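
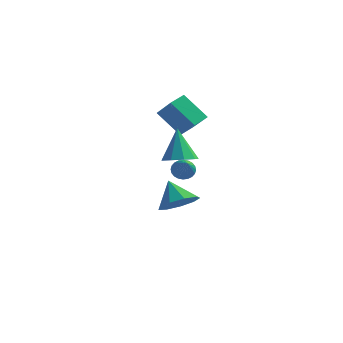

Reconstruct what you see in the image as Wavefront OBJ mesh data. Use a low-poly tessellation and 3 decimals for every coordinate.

v 1.181 -1.602 1.147
v 1.821 -1.231 1.173
v 0.819 -1.078 2.593
v 1.458 -0.937 0.976
v 0.966 -0.955 0.859
v 0.574 -1.275 0.877
v 0.466 -1.748 1.021
v 0.693 -2.152 1.224
v 1.147 -2.299 1.391
v 1.618 -2.12 1.444
v 1.884 -1.698 1.357
v -2.49 3.746 1.176
v -1.583 3.241 2.1
v -2.268 4.547 1.395
v -1.361 4.043 2.319
v -1.379 3.737 0.081
v -0.472 3.233 1.005
v -1.157 4.539 0.3
v -0.25 4.034 1.224
v -0.651 2.109 -3.174
v 0.124 2.162 -2.645
v -1.369 2.571 -2.166
v 0.036 2.715 -2.962
v -0.374 2.984 -3.377
v -0.914 2.844 -3.698
v -1.331 2.36 -3.773
v -1.429 1.759 -3.568
v -1.164 1.322 -3.178
v -0.659 1.253 -2.787
v -0.15 1.585 -2.576
v -0.108 1.403 -0.816
v 0.347 1.652 -0.85
v 0.808 -0.123 0.296
v 0.271 1.731 -0.679
v 0.138 1.76 -0.529
v -0.033 1.735 -0.423
v -0.216 1.659 -0.377
v -0.382 1.545 -0.397
v -0.506 1.409 -0.482
v -0.57 1.272 -0.617
v -0.564 1.155 -0.783
v -0.488 1.076 -0.953
v -0.354 1.046 -1.103
v -0.184 1.072 -1.21
v -0.001 1.147 -1.256
v 0.165 1.262 -1.236
v 0.29 1.398 -1.151
v 0.353 1.535 -1.016
f 2 1 4
f 2 4 3
f 4 1 5
f 4 5 3
f 5 1 6
f 5 6 3
f 6 1 7
f 6 7 3
f 7 1 8
f 7 8 3
f 8 1 9
f 8 9 3
f 9 1 10
f 9 10 3
f 10 1 11
f 10 11 3
f 11 1 2
f 11 2 3
f 13 15 12
f 16 13 12
f 12 15 14
f 14 16 12
f 13 19 15
f 17 13 16
f 17 19 13
f 15 19 14
f 18 16 14
f 14 19 18
f 18 17 16
f 19 17 18
f 21 20 23
f 21 23 22
f 23 20 24
f 23 24 22
f 24 20 25
f 24 25 22
f 25 20 26
f 25 26 22
f 26 20 27
f 26 27 22
f 27 20 28
f 27 28 22
f 28 20 29
f 28 29 22
f 29 20 30
f 29 30 22
f 30 20 21
f 30 21 22
f 32 31 34
f 32 34 33
f 34 31 35
f 34 35 33
f 35 31 36
f 35 36 33
f 36 31 37
f 36 37 33
f 37 31 38
f 37 38 33
f 38 31 39
f 38 39 33
f 39 31 40
f 39 40 33
f 40 31 41
f 40 41 33
f 41 31 42
f 41 42 33
f 42 31 43
f 42 43 33
f 43 31 44
f 43 44 33
f 44 31 45
f 44 45 33
f 45 31 46
f 45 46 33
f 46 31 47
f 46 47 33
f 47 31 48
f 47 48 33
f 48 31 32
f 48 32 33



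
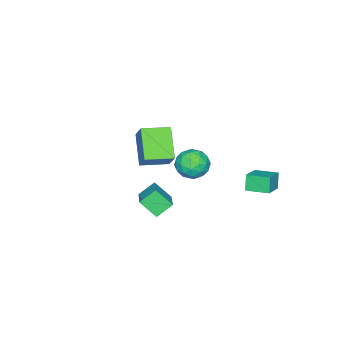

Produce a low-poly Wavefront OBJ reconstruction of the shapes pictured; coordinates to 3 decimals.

v -2.835 2.864 -3.75
v -3.176 2.679 -2.85
v -3.116 4.084 -3.607
v -3.458 3.899 -2.707
v -1.642 3.081 -3.253
v -1.984 2.896 -2.353
v -1.924 4.301 -3.11
v -2.265 4.116 -2.21
v -1.085 -2.982 -3.583
v -2.235 -4.005 -2.29
v -2.205 -1.89 -3.714
v -3.355 -2.913 -2.421
v -0.465 -2.207 -2.419
v -1.615 -3.23 -1.126
v -1.585 -1.115 -2.55
v -2.735 -2.138 -1.257
v 0.465 2.364 -0.139
v 1.304 2.228 0.252
v 0.516 0.972 -0.732
v 1.355 0.836 -0.341
v 0.591 0.893 0.197
v 0.56 1.754 0.564
v 1.26 1.446 -1.044
v 1.229 2.307 -0.677
v 1.795 1.661 -0.306
v 1.382 1.319 0.46
v 0.438 1.881 -0.94
v 0.025 1.539 -0.174
v 0.88 2.418 0.109
v 0.94 0.782 -0.589
v 0.491 0.815 -0.273
v 0.984 0.735 -0.042
v 0.443 2.14 0.291
v 0.936 2.059 0.522
v 0.517 1.275 0.489
v 0.884 1.141 -1.002
v 1.377 1.06 -0.771
v 0.836 2.465 -0.438
v 1.329 2.385 -0.207
v 1.303 1.925 -0.969
v 1.662 2.005 0.01
v 1.692 1.186 -0.338
v 1.636 1.545 -0.751
v 1.618 2.051 -0.536
v 1.419 1.804 0.461
v 1.449 0.986 0.112
v 1 1.019 0.428
v 0.981 1.525 0.644
v 1.708 1.47 0.133
v 0.371 2.214 -0.592
v 0.401 1.396 -0.941
v 0.839 1.675 -1.124
v 0.82 2.181 -0.908
v 0.128 2.014 -0.142
v 0.158 1.195 -0.49
v 0.202 1.149 0.056
v 0.184 1.655 0.271
v 0.112 1.73 -0.613
v 1.67 0.882 -2.545
v 1.868 0.022 -1.702
v 2.919 1.812 -1.89
v 3.118 0.953 -1.048
v 2.362 0.407 -3.192
v 2.561 -0.452 -2.35
v 3.612 1.338 -2.538
v 3.81 0.478 -1.695
f 2 4 1
f 5 2 1
f 1 4 3
f 3 5 1
f 2 8 4
f 6 2 5
f 6 8 2
f 4 8 3
f 7 5 3
f 3 8 7
f 7 6 5
f 8 6 7
f 10 12 9
f 13 10 9
f 9 12 11
f 11 13 9
f 10 16 12
f 14 10 13
f 14 16 10
f 12 16 11
f 15 13 11
f 11 16 15
f 15 14 13
f 16 14 15
f 17 54 33
f 54 28 57
f 33 57 22
f 54 57 33
f 17 33 29
f 33 22 34
f 29 34 18
f 33 34 29
f 17 29 38
f 29 18 39
f 38 39 24
f 29 39 38
f 17 38 50
f 38 24 53
f 50 53 27
f 38 53 50
f 17 50 54
f 50 27 58
f 54 58 28
f 50 58 54
f 18 34 45
f 34 22 48
f 45 48 26
f 34 48 45
f 22 57 35
f 57 28 56
f 35 56 21
f 57 56 35
f 28 58 55
f 58 27 51
f 55 51 19
f 58 51 55
f 27 53 52
f 53 24 40
f 52 40 23
f 53 40 52
f 24 39 44
f 39 18 41
f 44 41 25
f 39 41 44
f 20 46 32
f 46 26 47
f 32 47 21
f 46 47 32
f 20 32 30
f 32 21 31
f 30 31 19
f 32 31 30
f 20 30 37
f 30 19 36
f 37 36 23
f 30 36 37
f 20 37 42
f 37 23 43
f 42 43 25
f 37 43 42
f 20 42 46
f 42 25 49
f 46 49 26
f 42 49 46
f 21 47 35
f 47 26 48
f 35 48 22
f 47 48 35
f 19 31 55
f 31 21 56
f 55 56 28
f 31 56 55
f 23 36 52
f 36 19 51
f 52 51 27
f 36 51 52
f 25 43 44
f 43 23 40
f 44 40 24
f 43 40 44
f 26 49 45
f 49 25 41
f 45 41 18
f 49 41 45
f 60 62 59
f 63 60 59
f 59 62 61
f 61 63 59
f 60 66 62
f 64 60 63
f 64 66 60
f 62 66 61
f 65 63 61
f 61 66 65
f 65 64 63
f 66 64 65



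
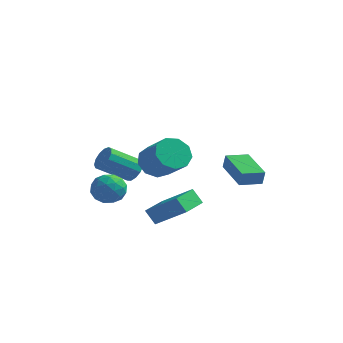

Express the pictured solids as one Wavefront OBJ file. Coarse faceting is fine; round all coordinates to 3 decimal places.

v 0.974 -2.003 1.293
v 1.63 -1.929 0.555
v 2.943 -2.662 1.65
v 2.286 -2.737 2.387
v 1.635 -1.363 0.928
v 2.948 -2.097 2.023
v 1.331 -1.097 1.471
v 2.643 -1.831 2.566
v 0.859 -1.255 1.931
v 2.172 -1.989 3.026
v 0.441 -1.763 2.092
v 1.754 -2.497 3.187
v 0.272 -2.383 1.879
v 1.585 -3.117 2.974
v 0.432 -2.826 1.391
v 1.744 -3.559 2.486
v 0.845 -2.883 0.858
v 2.157 -3.617 1.953
v 1.318 -2.529 0.528
v 2.63 -3.263 1.622
v -1.065 -0.277 -0.343
v -0.511 -0.443 0.118
v -1.701 -1.509 1.165
v -2.255 -1.343 0.703
v -0.688 -0.097 0.268
v -1.879 -1.163 1.315
v -0.986 0.192 0.224
v -2.176 -0.874 1.27
v -1.308 0.332 -0.001
v -2.499 -0.734 1.046
v -1.554 0.278 -0.334
v -2.744 -0.787 0.713
v -1.644 0.049 -0.67
v -2.834 -1.017 0.377
v -1.55 -0.285 -0.902
v -2.74 -1.35 0.145
v -1.302 -0.615 -0.957
v -2.492 -1.681 0.09
v -0.979 -0.839 -0.818
v -2.169 -1.904 0.229
v -0.683 -0.884 -0.527
v -1.874 -1.95 0.52
v -0.509 -0.737 -0.179
v -1.699 -1.802 0.868
v 1.898 3.696 -1.078
v 2.064 3.646 -0.246
v 2.75 4.631 -1.191
v 2.916 4.58 -0.359
v 3.464 2.22 -1.481
v 3.63 2.169 -0.649
v 4.316 3.154 -1.594
v 4.482 3.104 -0.762
v -1.047 -1.814 -1.114
v -0.393 -2.47 -0.875
v -2.167 -2.73 -0.565
v -1.513 -3.386 -0.326
v -1.553 -2.555 0.147
v -0.86 -1.989 -0.192
v -1.7 -3.211 -1.248
v -1.007 -2.645 -1.587
v -0.796 -3.333 -0.957
v -0.705 -2.928 -0.095
v -1.855 -2.272 -1.345
v -1.764 -1.867 -0.483
v -0.621 -2.061 -1.043
v -1.939 -3.139 -0.397
v -1.962 -2.65 -0.119
v -1.577 -3.036 0.021
v -0.896 -1.779 -0.642
v -0.512 -2.164 -0.501
v -1.194 -2.215 0.1
v -2.048 -3.036 -0.939
v -1.664 -3.421 -0.798
v -0.983 -2.164 -1.461
v -0.598 -2.55 -1.321
v -1.366 -2.985 -1.54
v -0.474 -2.955 -0.95
v -1.133 -3.493 -0.628
v -1.242 -3.39 -1.17
v -0.835 -3.057 -1.369
v -0.421 -2.716 -0.444
v -1.079 -3.255 -0.121
v -1.103 -2.767 0.157
v -0.696 -2.434 -0.043
v -0.658 -3.224 -0.492
v -1.481 -1.945 -1.319
v -2.139 -2.484 -0.996
v -1.864 -2.766 -1.397
v -1.457 -2.433 -1.597
v -1.427 -1.707 -0.812
v -2.086 -2.245 -0.49
v -1.725 -2.143 -0.071
v -1.318 -1.81 -0.27
v -1.902 -1.976 -0.948
v 0.595 -1.346 -3.29
v 0.027 -1.303 -2.493
v 0.707 0.26 -3.297
v 0.139 0.303 -2.499
v 2.341 -1.463 -2.041
v 1.773 -1.42 -1.243
v 2.453 0.143 -2.047
v 1.885 0.186 -1.25
f 2 1 5
f 2 5 3
f 3 5 6
f 3 6 4
f 5 1 7
f 5 7 6
f 6 7 8
f 6 8 4
f 7 1 9
f 7 9 8
f 8 9 10
f 8 10 4
f 9 1 11
f 9 11 10
f 10 11 12
f 10 12 4
f 11 1 13
f 11 13 12
f 12 13 14
f 12 14 4
f 13 1 15
f 13 15 14
f 14 15 16
f 14 16 4
f 15 1 17
f 15 17 16
f 16 17 18
f 16 18 4
f 17 1 19
f 17 19 18
f 18 19 20
f 18 20 4
f 19 1 2
f 19 2 20
f 20 2 3
f 20 3 4
f 22 21 25
f 22 25 23
f 23 25 26
f 23 26 24
f 25 21 27
f 25 27 26
f 26 27 28
f 26 28 24
f 27 21 29
f 27 29 28
f 28 29 30
f 28 30 24
f 29 21 31
f 29 31 30
f 30 31 32
f 30 32 24
f 31 21 33
f 31 33 32
f 32 33 34
f 32 34 24
f 33 21 35
f 33 35 34
f 34 35 36
f 34 36 24
f 35 21 37
f 35 37 36
f 36 37 38
f 36 38 24
f 37 21 39
f 37 39 38
f 38 39 40
f 38 40 24
f 39 21 41
f 39 41 40
f 40 41 42
f 40 42 24
f 41 21 43
f 41 43 42
f 42 43 44
f 42 44 24
f 43 21 22
f 43 22 44
f 44 22 23
f 44 23 24
f 46 48 45
f 49 46 45
f 45 48 47
f 47 49 45
f 46 52 48
f 50 46 49
f 50 52 46
f 48 52 47
f 51 49 47
f 47 52 51
f 51 50 49
f 52 50 51
f 53 90 69
f 90 64 93
f 69 93 58
f 90 93 69
f 53 69 65
f 69 58 70
f 65 70 54
f 69 70 65
f 53 65 74
f 65 54 75
f 74 75 60
f 65 75 74
f 53 74 86
f 74 60 89
f 86 89 63
f 74 89 86
f 53 86 90
f 86 63 94
f 90 94 64
f 86 94 90
f 54 70 81
f 70 58 84
f 81 84 62
f 70 84 81
f 58 93 71
f 93 64 92
f 71 92 57
f 93 92 71
f 64 94 91
f 94 63 87
f 91 87 55
f 94 87 91
f 63 89 88
f 89 60 76
f 88 76 59
f 89 76 88
f 60 75 80
f 75 54 77
f 80 77 61
f 75 77 80
f 56 82 68
f 82 62 83
f 68 83 57
f 82 83 68
f 56 68 66
f 68 57 67
f 66 67 55
f 68 67 66
f 56 66 73
f 66 55 72
f 73 72 59
f 66 72 73
f 56 73 78
f 73 59 79
f 78 79 61
f 73 79 78
f 56 78 82
f 78 61 85
f 82 85 62
f 78 85 82
f 57 83 71
f 83 62 84
f 71 84 58
f 83 84 71
f 55 67 91
f 67 57 92
f 91 92 64
f 67 92 91
f 59 72 88
f 72 55 87
f 88 87 63
f 72 87 88
f 61 79 80
f 79 59 76
f 80 76 60
f 79 76 80
f 62 85 81
f 85 61 77
f 81 77 54
f 85 77 81
f 96 98 95
f 99 96 95
f 95 98 97
f 97 99 95
f 96 102 98
f 100 96 99
f 100 102 96
f 98 102 97
f 101 99 97
f 97 102 101
f 101 100 99
f 102 100 101



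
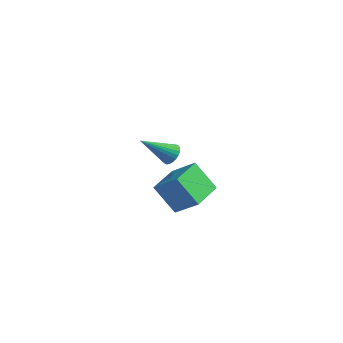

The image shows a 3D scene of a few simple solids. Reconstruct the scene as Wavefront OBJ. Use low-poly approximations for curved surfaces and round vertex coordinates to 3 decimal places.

v 2.603 -4.777 3.021
v 3.768 -4.771 4.029
v 2.613 -3.107 3.001
v 3.777 -3.101 4.009
v 3.703 -4.799 1.751
v 4.867 -4.793 2.759
v 3.712 -3.129 1.731
v 4.877 -3.123 2.739
v -0.502 2.427 -0.661
v -0.284 2.78 -0.174
v -1.678 1.413 0.601
v -0.481 2.916 -0.248
v -0.681 2.976 -0.385
v -0.853 2.954 -0.564
v -0.972 2.851 -0.758
v -1.02 2.683 -0.937
v -0.989 2.477 -1.074
v -0.884 2.263 -1.148
v -0.72 2.074 -1.148
v -0.524 1.938 -1.074
v -0.324 1.878 -0.936
v -0.152 1.9 -0.757
v -0.033 2.003 -0.564
v 0.015 2.171 -0.385
v -0.016 2.377 -0.248
v -0.121 2.591 -0.173
f 2 4 1
f 5 2 1
f 1 4 3
f 3 5 1
f 2 8 4
f 6 2 5
f 6 8 2
f 4 8 3
f 7 5 3
f 3 8 7
f 7 6 5
f 8 6 7
f 10 9 12
f 10 12 11
f 12 9 13
f 12 13 11
f 13 9 14
f 13 14 11
f 14 9 15
f 14 15 11
f 15 9 16
f 15 16 11
f 16 9 17
f 16 17 11
f 17 9 18
f 17 18 11
f 18 9 19
f 18 19 11
f 19 9 20
f 19 20 11
f 20 9 21
f 20 21 11
f 21 9 22
f 21 22 11
f 22 9 23
f 22 23 11
f 23 9 24
f 23 24 11
f 24 9 25
f 24 25 11
f 25 9 26
f 25 26 11
f 26 9 10
f 26 10 11



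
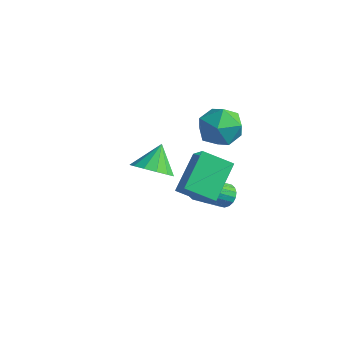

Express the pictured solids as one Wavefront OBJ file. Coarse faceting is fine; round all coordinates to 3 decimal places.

v 2.235 -1.848 -1.343
v 2.686 -1.709 -0.941
v 2.117 -2.933 0.124
v 1.665 -3.072 -0.277
v 2.48 -1.543 -0.862
v 1.911 -2.768 0.204
v 2.226 -1.438 -0.877
v 1.656 -2.663 0.188
v 1.973 -1.415 -0.985
v 1.403 -2.639 0.081
v 1.772 -1.477 -1.164
v 1.202 -2.701 -0.098
v 1.662 -1.612 -1.378
v 1.093 -2.836 -0.312
v 1.666 -1.794 -1.585
v 1.097 -3.019 -0.519
v 1.783 -1.987 -1.744
v 1.214 -3.211 -0.679
v 1.989 -2.152 -1.824
v 1.42 -3.377 -0.758
v 2.244 -2.257 -1.808
v 1.674 -3.482 -0.743
v 2.497 -2.281 -1.701
v 1.927 -3.505 -0.635
v 2.698 -2.219 -1.522
v 2.128 -3.443 -0.456
v 2.807 -2.084 -1.308
v 2.238 -3.308 -0.242
v 2.803 -1.901 -1.101
v 2.234 -3.126 -0.035
v 1.816 -4.826 0.908
v 2.63 -5.238 1.835
v 1.435 -3.141 1.993
v 2.249 -3.553 2.919
v 2.951 -4.127 0.221
v 3.765 -4.539 1.147
v 2.57 -2.442 1.305
v 3.384 -2.854 2.232
v 0.488 -0.648 2.866
v 1.513 -0.142 2.774
v 1.187 -2.198 2.126
v 2.212 -1.692 2.034
v 1.792 -1.951 3.068
v 1.36 -0.993 3.526
v 1.34 -1.347 1.374
v 0.908 -0.389 1.832
v 2.039 -0.574 1.852
v 2.318 -0.947 2.898
v 0.382 -1.393 2.002
v 0.661 -1.766 3.048
v -2.449 -1.234 -2.687
v -1.448 -0.894 -2.769
v -2.711 -0.206 -1.613
v -1.768 -0.57 -3.156
v -2.304 -0.458 -3.394
v -2.886 -0.592 -3.408
v -3.329 -0.93 -3.193
v -3.493 -1.364 -2.818
v -3.325 -1.757 -2.4
v -2.879 -1.984 -2.074
v -2.297 -1.973 -1.943
v -1.762 -1.727 -2.048
v -1.446 -1.325 -2.356
f 2 1 5
f 2 5 3
f 3 5 6
f 3 6 4
f 5 1 7
f 5 7 6
f 6 7 8
f 6 8 4
f 7 1 9
f 7 9 8
f 8 9 10
f 8 10 4
f 9 1 11
f 9 11 10
f 10 11 12
f 10 12 4
f 11 1 13
f 11 13 12
f 12 13 14
f 12 14 4
f 13 1 15
f 13 15 14
f 14 15 16
f 14 16 4
f 15 1 17
f 15 17 16
f 16 17 18
f 16 18 4
f 17 1 19
f 17 19 18
f 18 19 20
f 18 20 4
f 19 1 21
f 19 21 20
f 20 21 22
f 20 22 4
f 21 1 23
f 21 23 22
f 22 23 24
f 22 24 4
f 23 1 25
f 23 25 24
f 24 25 26
f 24 26 4
f 25 1 27
f 25 27 26
f 26 27 28
f 26 28 4
f 27 1 29
f 27 29 28
f 28 29 30
f 28 30 4
f 29 1 2
f 29 2 30
f 30 2 3
f 30 3 4
f 32 34 31
f 35 32 31
f 31 34 33
f 33 35 31
f 32 38 34
f 36 32 35
f 36 38 32
f 34 38 33
f 37 35 33
f 33 38 37
f 37 36 35
f 38 36 37
f 39 50 44
f 39 44 40
f 39 40 46
f 39 46 49
f 39 49 50
f 40 44 48
f 44 50 43
f 50 49 41
f 49 46 45
f 46 40 47
f 42 48 43
f 42 43 41
f 42 41 45
f 42 45 47
f 42 47 48
f 43 48 44
f 41 43 50
f 45 41 49
f 47 45 46
f 48 47 40
f 52 51 54
f 52 54 53
f 54 51 55
f 54 55 53
f 55 51 56
f 55 56 53
f 56 51 57
f 56 57 53
f 57 51 58
f 57 58 53
f 58 51 59
f 58 59 53
f 59 51 60
f 59 60 53
f 60 51 61
f 60 61 53
f 61 51 62
f 61 62 53
f 62 51 63
f 62 63 53
f 63 51 52
f 63 52 53



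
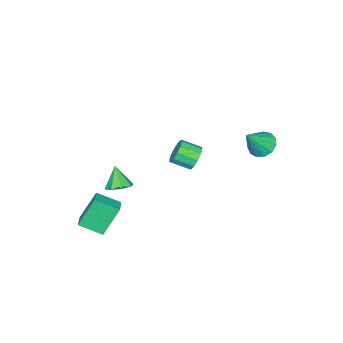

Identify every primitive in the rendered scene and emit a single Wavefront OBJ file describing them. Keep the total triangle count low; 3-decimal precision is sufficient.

v 3.983 -4.361 -3.372
v 3.123 -3.873 -1.657
v 3.408 -3.175 -3.999
v 2.547 -2.687 -2.284
v 4.793 -3.833 -3.116
v 3.932 -3.345 -1.401
v 4.217 -2.647 -3.743
v 3.357 -2.159 -2.028
v 2.89 -2.547 -0.66
v 3.5 -3.017 -0.674
v 2.51 -3.073 0.5
v 3.615 -2.506 -0.404
v 3.306 -2.019 -0.284
v 2.753 -1.841 -0.385
v 2.28 -2.076 -0.646
v 2.165 -2.587 -0.916
v 2.474 -3.075 -1.036
v 3.027 -3.252 -0.936
v 2.576 2.054 3.6
v 2.98 1.951 2.988
v 3.447 1.044 3.449
v 3.044 1.146 4.06
v 3.207 2.195 3.239
v 3.674 1.288 3.699
v 3.233 2.394 3.604
v 3.701 1.487 4.065
v 3.051 2.485 3.968
v 3.519 1.578 4.429
v 2.718 2.439 4.215
v 3.186 1.532 4.676
v 2.34 2.271 4.267
v 2.808 1.363 4.727
v 2.037 2.033 4.106
v 2.505 1.126 4.567
v 1.905 1.802 3.785
v 2.373 0.895 4.246
v 1.986 1.651 3.405
v 2.454 0.744 3.866
v 2.255 1.628 3.087
v 2.722 0.72 3.548
v 2.625 1.74 2.931
v 3.093 0.832 3.392
v -2.914 2.498 1.251
v -2.354 3.054 0.908
v -1.786 2.202 2.609
v -2.64 3.312 1.202
v -3.013 3.312 1.511
v -3.354 3.053 1.738
v -3.556 2.619 1.81
v -3.553 2.146 1.704
v -3.348 1.785 1.455
v -3.004 1.65 1.141
v -2.632 1.785 0.861
v -2.349 2.147 0.706
v -2.245 2.62 0.723
f 2 4 1
f 5 2 1
f 1 4 3
f 3 5 1
f 2 8 4
f 6 2 5
f 6 8 2
f 4 8 3
f 7 5 3
f 3 8 7
f 7 6 5
f 8 6 7
f 10 9 12
f 10 12 11
f 12 9 13
f 12 13 11
f 13 9 14
f 13 14 11
f 14 9 15
f 14 15 11
f 15 9 16
f 15 16 11
f 16 9 17
f 16 17 11
f 17 9 18
f 17 18 11
f 18 9 10
f 18 10 11
f 20 19 23
f 20 23 21
f 21 23 24
f 21 24 22
f 23 19 25
f 23 25 24
f 24 25 26
f 24 26 22
f 25 19 27
f 25 27 26
f 26 27 28
f 26 28 22
f 27 19 29
f 27 29 28
f 28 29 30
f 28 30 22
f 29 19 31
f 29 31 30
f 30 31 32
f 30 32 22
f 31 19 33
f 31 33 32
f 32 33 34
f 32 34 22
f 33 19 35
f 33 35 34
f 34 35 36
f 34 36 22
f 35 19 37
f 35 37 36
f 36 37 38
f 36 38 22
f 37 19 39
f 37 39 38
f 38 39 40
f 38 40 22
f 39 19 41
f 39 41 40
f 40 41 42
f 40 42 22
f 41 19 20
f 41 20 42
f 42 20 21
f 42 21 22
f 44 43 46
f 44 46 45
f 46 43 47
f 46 47 45
f 47 43 48
f 47 48 45
f 48 43 49
f 48 49 45
f 49 43 50
f 49 50 45
f 50 43 51
f 50 51 45
f 51 43 52
f 51 52 45
f 52 43 53
f 52 53 45
f 53 43 54
f 53 54 45
f 54 43 55
f 54 55 45
f 55 43 44
f 55 44 45



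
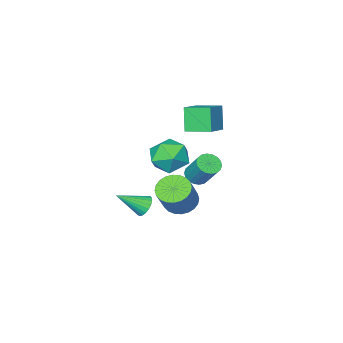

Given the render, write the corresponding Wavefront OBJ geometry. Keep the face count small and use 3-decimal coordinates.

v -0.842 -0.973 -2.801
v -0.084 -0.579 -3.376
v 0.879 -0.033 -1.735
v 0.122 -0.427 -1.159
v -0.327 -0.261 -3.339
v 0.636 0.285 -1.698
v -0.649 -0.052 -3.22
v 0.314 0.494 -1.578
v -1 0.017 -3.037
v -0.037 0.563 -1.395
v -1.327 -0.065 -2.818
v -0.364 0.481 -1.176
v -1.58 -0.285 -2.596
v -0.617 0.261 -0.955
v -1.721 -0.61 -2.406
v -0.758 -0.064 -0.764
v -1.727 -0.99 -2.276
v -0.764 -0.444 -0.634
v -1.599 -1.367 -2.225
v -0.636 -0.821 -0.584
v -1.356 -1.685 -2.262
v -0.393 -1.139 -0.621
v -1.034 -1.894 -2.382
v -0.071 -1.348 -0.74
v -0.683 -1.963 -2.565
v 0.28 -1.417 -0.923
v -0.356 -1.881 -2.784
v 0.607 -1.335 -1.142
v -0.103 -1.661 -3.005
v 0.86 -1.115 -1.364
v 0.038 -1.336 -3.196
v 1.001 -0.79 -1.554
v 0.044 -0.956 -3.326
v 1.007 -0.41 -1.684
v 0.574 1.544 2.076
v 1.653 1.203 1.542
v 0.527 -0.203 3.098
v 1.606 -0.544 2.564
v 1.588 0.391 3.395
v 1.616 1.471 2.764
v 0.564 -0.471 1.876
v 0.592 0.609 1.245
v 1.646 -0.042 1.418
v 2.279 0.49 2.357
v -0.099 0.51 2.283
v 0.534 1.042 3.222
v 0.025 -3.159 -4.088
v 0.412 -2.518 -4.142
v 1.435 -3.921 -3.032
v 0.244 -2.471 -3.884
v 0.038 -2.542 -3.661
v -0.17 -2.72 -3.511
v -0.344 -2.974 -3.461
v -0.455 -3.26 -3.52
v -0.483 -3.528 -3.677
v -0.423 -3.732 -3.904
v -0.285 -3.837 -4.164
v -0.094 -3.825 -4.41
v 0.117 -3.698 -4.601
v 0.312 -3.477 -4.703
v 0.458 -3.201 -4.698
v 0.529 -2.918 -4.588
v 0.512 -2.677 -4.392
v -2.443 -1.599 2.048
v -2.851 -2.198 3.508
v -3.218 -0.273 2.376
v -3.626 -0.873 3.835
v -1.094 -0.967 2.685
v -1.502 -1.567 4.144
v -1.869 0.358 3.012
v -2.277 -0.241 4.472
v -1.76 -0.725 -0.94
v -1.143 -1.063 -0.713
v -1.063 0.106 0.808
v -1.68 0.445 0.58
v -1.027 -0.822 -0.904
v -0.947 0.347 0.617
v -1.057 -0.561 -1.103
v -0.977 0.608 0.418
v -1.226 -0.333 -1.27
v -1.146 0.837 0.251
v -1.501 -0.182 -1.371
v -1.42 0.987 0.15
v -1.827 -0.139 -1.387
v -1.746 1.031 0.134
v -2.14 -0.211 -1.315
v -2.059 0.958 0.206
v -2.377 -0.386 -1.168
v -2.297 0.783 0.353
v -2.493 -0.627 -0.977
v -2.413 0.542 0.544
v -2.463 -0.888 -0.778
v -2.383 0.281 0.743
v -2.294 -1.117 -0.611
v -2.214 0.053 0.91
v -2.02 -1.267 -0.51
v -1.939 -0.098 1.011
v -1.694 -1.311 -0.494
v -1.613 -0.141 1.027
v -1.381 -1.238 -0.566
v -1.3 -0.069 0.955
f 2 1 5
f 2 5 3
f 3 5 6
f 3 6 4
f 5 1 7
f 5 7 6
f 6 7 8
f 6 8 4
f 7 1 9
f 7 9 8
f 8 9 10
f 8 10 4
f 9 1 11
f 9 11 10
f 10 11 12
f 10 12 4
f 11 1 13
f 11 13 12
f 12 13 14
f 12 14 4
f 13 1 15
f 13 15 14
f 14 15 16
f 14 16 4
f 15 1 17
f 15 17 16
f 16 17 18
f 16 18 4
f 17 1 19
f 17 19 18
f 18 19 20
f 18 20 4
f 19 1 21
f 19 21 20
f 20 21 22
f 20 22 4
f 21 1 23
f 21 23 22
f 22 23 24
f 22 24 4
f 23 1 25
f 23 25 24
f 24 25 26
f 24 26 4
f 25 1 27
f 25 27 26
f 26 27 28
f 26 28 4
f 27 1 29
f 27 29 28
f 28 29 30
f 28 30 4
f 29 1 31
f 29 31 30
f 30 31 32
f 30 32 4
f 31 1 33
f 31 33 32
f 32 33 34
f 32 34 4
f 33 1 2
f 33 2 34
f 34 2 3
f 34 3 4
f 35 46 40
f 35 40 36
f 35 36 42
f 35 42 45
f 35 45 46
f 36 40 44
f 40 46 39
f 46 45 37
f 45 42 41
f 42 36 43
f 38 44 39
f 38 39 37
f 38 37 41
f 38 41 43
f 38 43 44
f 39 44 40
f 37 39 46
f 41 37 45
f 43 41 42
f 44 43 36
f 48 47 50
f 48 50 49
f 50 47 51
f 50 51 49
f 51 47 52
f 51 52 49
f 52 47 53
f 52 53 49
f 53 47 54
f 53 54 49
f 54 47 55
f 54 55 49
f 55 47 56
f 55 56 49
f 56 47 57
f 56 57 49
f 57 47 58
f 57 58 49
f 58 47 59
f 58 59 49
f 59 47 60
f 59 60 49
f 60 47 61
f 60 61 49
f 61 47 62
f 61 62 49
f 62 47 63
f 62 63 49
f 63 47 48
f 63 48 49
f 65 67 64
f 68 65 64
f 64 67 66
f 66 68 64
f 65 71 67
f 69 65 68
f 69 71 65
f 67 71 66
f 70 68 66
f 66 71 70
f 70 69 68
f 71 69 70
f 73 72 76
f 73 76 74
f 74 76 77
f 74 77 75
f 76 72 78
f 76 78 77
f 77 78 79
f 77 79 75
f 78 72 80
f 78 80 79
f 79 80 81
f 79 81 75
f 80 72 82
f 80 82 81
f 81 82 83
f 81 83 75
f 82 72 84
f 82 84 83
f 83 84 85
f 83 85 75
f 84 72 86
f 84 86 85
f 85 86 87
f 85 87 75
f 86 72 88
f 86 88 87
f 87 88 89
f 87 89 75
f 88 72 90
f 88 90 89
f 89 90 91
f 89 91 75
f 90 72 92
f 90 92 91
f 91 92 93
f 91 93 75
f 92 72 94
f 92 94 93
f 93 94 95
f 93 95 75
f 94 72 96
f 94 96 95
f 95 96 97
f 95 97 75
f 96 72 98
f 96 98 97
f 97 98 99
f 97 99 75
f 98 72 100
f 98 100 99
f 99 100 101
f 99 101 75
f 100 72 73
f 100 73 101
f 101 73 74
f 101 74 75



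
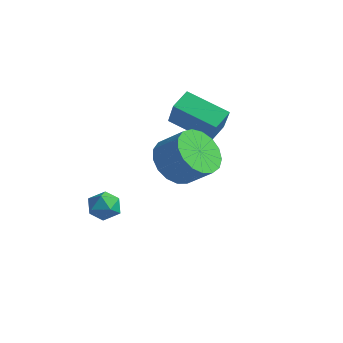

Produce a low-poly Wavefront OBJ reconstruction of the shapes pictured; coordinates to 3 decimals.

v -2.993 0.415 -1.517
v -2.39 0.791 -1.439
v -2.43 -0.551 -1.221
v -1.827 -0.175 -1.143
v -2.366 -0.084 -0.683
v -2.715 0.513 -0.866
v -2.105 -0.273 -1.794
v -2.454 0.324 -1.977
v -1.841 0.366 -1.61
v -2.003 0.482 -0.924
v -2.817 -0.242 -1.736
v -2.979 -0.126 -1.05
v 0.093 3.142 1.706
v -1.524 2.661 2.416
v 0.016 3.99 2.105
v -1.601 3.509 2.815
v 0.781 2.631 2.925
v -0.836 2.15 3.635
v 0.704 3.479 3.324
v -0.913 2.998 4.034
v 1.119 -0.009 2.43
v 1.7 0.352 1.66
v 2.662 0.551 2.48
v 2.081 0.189 3.25
v 1.47 0.753 1.833
v 2.432 0.952 2.653
v 1.16 0.979 2.142
v 2.122 1.178 2.962
v 0.84 0.978 2.518
v 1.803 1.177 3.338
v 0.584 0.752 2.873
v 1.547 0.95 3.693
v 0.451 0.35 3.127
v 1.414 0.549 3.947
v 0.471 -0.133 3.221
v 1.433 0.066 4.041
v 0.639 -0.588 3.134
v 1.601 -0.39 3.954
v 0.917 -0.911 2.886
v 1.879 -0.712 3.706
v 1.241 -1.027 2.533
v 2.204 -0.828 3.353
v 1.537 -0.91 2.157
v 2.5 -0.711 2.977
v 1.738 -0.586 1.843
v 2.7 -0.388 2.663
v 1.796 -0.131 1.664
v 2.759 0.068 2.484
f 1 12 6
f 1 6 2
f 1 2 8
f 1 8 11
f 1 11 12
f 2 6 10
f 6 12 5
f 12 11 3
f 11 8 7
f 8 2 9
f 4 10 5
f 4 5 3
f 4 3 7
f 4 7 9
f 4 9 10
f 5 10 6
f 3 5 12
f 7 3 11
f 9 7 8
f 10 9 2
f 14 16 13
f 17 14 13
f 13 16 15
f 15 17 13
f 14 20 16
f 18 14 17
f 18 20 14
f 16 20 15
f 19 17 15
f 15 20 19
f 19 18 17
f 20 18 19
f 22 21 25
f 22 25 23
f 23 25 26
f 23 26 24
f 25 21 27
f 25 27 26
f 26 27 28
f 26 28 24
f 27 21 29
f 27 29 28
f 28 29 30
f 28 30 24
f 29 21 31
f 29 31 30
f 30 31 32
f 30 32 24
f 31 21 33
f 31 33 32
f 32 33 34
f 32 34 24
f 33 21 35
f 33 35 34
f 34 35 36
f 34 36 24
f 35 21 37
f 35 37 36
f 36 37 38
f 36 38 24
f 37 21 39
f 37 39 38
f 38 39 40
f 38 40 24
f 39 21 41
f 39 41 40
f 40 41 42
f 40 42 24
f 41 21 43
f 41 43 42
f 42 43 44
f 42 44 24
f 43 21 45
f 43 45 44
f 44 45 46
f 44 46 24
f 45 21 47
f 45 47 46
f 46 47 48
f 46 48 24
f 47 21 22
f 47 22 48
f 48 22 23
f 48 23 24



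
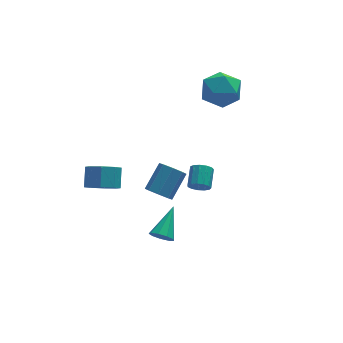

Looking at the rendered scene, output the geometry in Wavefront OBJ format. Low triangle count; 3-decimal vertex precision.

v 4.109 4.246 2.985
v 4.967 3.44 2.824
v 2.873 3.12 2.036
v 3.731 2.314 1.875
v 3.292 2.505 2.962
v 4.056 3.201 3.549
v 3.784 3.359 1.311
v 4.548 4.055 1.898
v 4.766 2.892 1.789
v 4.462 2.364 2.81
v 3.378 4.196 2.05
v 3.074 3.668 3.071
v -2.409 2.788 -3.749
v -1.637 3.011 -4.216
v -1.379 3.875 -3.379
v -2.151 3.652 -2.911
v -2.202 3.387 -4.43
v -1.944 4.25 -3.592
v -2.889 3.412 -4.244
v -2.631 4.275 -3.407
v -3.294 3.072 -3.768
v -3.037 3.935 -2.931
v -3.181 2.565 -3.281
v -2.923 3.429 -2.444
v -2.616 2.19 -3.068
v -2.358 3.053 -2.23
v -1.929 2.165 -3.253
v -1.671 3.028 -2.416
v -1.523 2.505 -3.729
v -1.266 3.368 -2.892
v -0.659 -2.217 0.143
v -0.079 -2.58 -0.08
v 0.839 -1.727 0.914
v 0.259 -1.363 1.137
v -0.173 -2.128 -0.381
v 0.745 -1.275 0.613
v -0.552 -1.728 -0.375
v 0.366 -0.875 0.62
v -0.993 -1.614 -0.066
v -0.076 -0.761 0.929
v -1.239 -1.853 0.366
v -0.321 -1 1.36
v -1.145 -2.305 0.667
v -0.227 -1.452 1.661
v -0.766 -2.705 0.66
v 0.152 -1.852 1.655
v -0.324 -2.819 0.351
v 0.593 -1.966 1.346
v -0.495 -2.099 -3.494
v -0.013 -2.532 -3.367
v 0.435 -0.781 -2.526
v 0.075 -2.311 -3.751
v -0.104 -1.991 -4.015
v -0.466 -1.722 -4.035
v -0.841 -1.628 -3.801
v -1.054 -1.755 -3.424
v -1.005 -2.043 -3.079
v -0.718 -2.356 -2.928
v -0.326 -2.549 -3.042
v 1.046 -3.35 1.39
v 1.342 -3.214 0.922
v 1.71 -2.294 1.422
v 1.414 -2.43 1.89
v 1.052 -3.08 0.888
v 1.42 -2.16 1.388
v 0.76 -3.031 1.014
v 1.128 -2.111 1.514
v 0.559 -3.084 1.259
v 0.927 -2.164 1.759
v 0.513 -3.221 1.545
v 0.881 -2.301 2.045
v 0.636 -3.399 1.783
v 1.004 -2.479 2.283
v 0.889 -3.562 1.895
v 1.257 -2.642 2.395
v 1.192 -3.657 1.848
v 1.56 -2.737 2.348
v 1.449 -3.655 1.655
v 1.816 -2.735 2.155
v 1.577 -3.556 1.378
v 1.945 -2.636 1.878
v 1.538 -3.392 1.105
v 1.906 -2.471 1.605
f 1 12 6
f 1 6 2
f 1 2 8
f 1 8 11
f 1 11 12
f 2 6 10
f 6 12 5
f 12 11 3
f 11 8 7
f 8 2 9
f 4 10 5
f 4 5 3
f 4 3 7
f 4 7 9
f 4 9 10
f 5 10 6
f 3 5 12
f 7 3 11
f 9 7 8
f 10 9 2
f 14 13 17
f 14 17 15
f 15 17 18
f 15 18 16
f 17 13 19
f 17 19 18
f 18 19 20
f 18 20 16
f 19 13 21
f 19 21 20
f 20 21 22
f 20 22 16
f 21 13 23
f 21 23 22
f 22 23 24
f 22 24 16
f 23 13 25
f 23 25 24
f 24 25 26
f 24 26 16
f 25 13 27
f 25 27 26
f 26 27 28
f 26 28 16
f 27 13 29
f 27 29 28
f 28 29 30
f 28 30 16
f 29 13 14
f 29 14 30
f 30 14 15
f 30 15 16
f 32 31 35
f 32 35 33
f 33 35 36
f 33 36 34
f 35 31 37
f 35 37 36
f 36 37 38
f 36 38 34
f 37 31 39
f 37 39 38
f 38 39 40
f 38 40 34
f 39 31 41
f 39 41 40
f 40 41 42
f 40 42 34
f 41 31 43
f 41 43 42
f 42 43 44
f 42 44 34
f 43 31 45
f 43 45 44
f 44 45 46
f 44 46 34
f 45 31 47
f 45 47 46
f 46 47 48
f 46 48 34
f 47 31 32
f 47 32 48
f 48 32 33
f 48 33 34
f 50 49 52
f 50 52 51
f 52 49 53
f 52 53 51
f 53 49 54
f 53 54 51
f 54 49 55
f 54 55 51
f 55 49 56
f 55 56 51
f 56 49 57
f 56 57 51
f 57 49 58
f 57 58 51
f 58 49 59
f 58 59 51
f 59 49 50
f 59 50 51
f 61 60 64
f 61 64 62
f 62 64 65
f 62 65 63
f 64 60 66
f 64 66 65
f 65 66 67
f 65 67 63
f 66 60 68
f 66 68 67
f 67 68 69
f 67 69 63
f 68 60 70
f 68 70 69
f 69 70 71
f 69 71 63
f 70 60 72
f 70 72 71
f 71 72 73
f 71 73 63
f 72 60 74
f 72 74 73
f 73 74 75
f 73 75 63
f 74 60 76
f 74 76 75
f 75 76 77
f 75 77 63
f 76 60 78
f 76 78 77
f 77 78 79
f 77 79 63
f 78 60 80
f 78 80 79
f 79 80 81
f 79 81 63
f 80 60 82
f 80 82 81
f 81 82 83
f 81 83 63
f 82 60 61
f 82 61 83
f 83 61 62
f 83 62 63



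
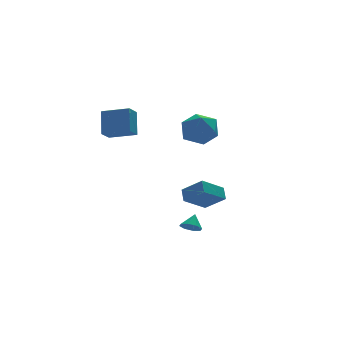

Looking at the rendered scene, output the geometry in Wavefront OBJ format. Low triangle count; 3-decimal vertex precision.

v 0.514 -2.965 -4.211
v 1.044 -3.406 -4.234
v 1.006 -2.415 -3.449
v 1.104 -3 -4.566
v 0.819 -2.574 -4.69
v 0.355 -2.376 -4.533
v -0.016 -2.523 -4.187
v -0.076 -2.929 -3.855
v 0.209 -3.356 -3.731
v 0.673 -3.554 -3.888
v -2.305 -0.549 3.015
v -1.983 0.428 4.468
v -3.683 0.504 2.613
v -3.36 1.481 4.066
v -1.62 0.119 2.414
v -1.297 1.096 3.867
v -2.997 1.172 2.012
v -2.675 2.149 3.465
v 2.765 0.537 -2.997
v 2.936 1.302 -2.377
v 1.837 1.561 -4.004
v 2.008 2.326 -3.384
v 4.352 0.994 -3.996
v 4.523 1.759 -3.376
v 3.424 2.018 -5.003
v 3.595 2.783 -4.383
v 0.938 -2.688 4.646
v 1.644 -2.511 3.628
v 0.116 -4.329 3.792
v 0.822 -4.152 2.774
v 1.354 -4.502 3.851
v 1.862 -3.488 4.379
v -0.102 -3.352 3.041
v 0.406 -2.338 3.569
v 1.001 -2.922 2.636
v 1.901 -3.633 3.137
v -0.141 -3.207 4.283
v 0.759 -3.918 4.784
f 2 1 4
f 2 4 3
f 4 1 5
f 4 5 3
f 5 1 6
f 5 6 3
f 6 1 7
f 6 7 3
f 7 1 8
f 7 8 3
f 8 1 9
f 8 9 3
f 9 1 10
f 9 10 3
f 10 1 2
f 10 2 3
f 12 14 11
f 15 12 11
f 11 14 13
f 13 15 11
f 12 18 14
f 16 12 15
f 16 18 12
f 14 18 13
f 17 15 13
f 13 18 17
f 17 16 15
f 18 16 17
f 20 22 19
f 23 20 19
f 19 22 21
f 21 23 19
f 20 26 22
f 24 20 23
f 24 26 20
f 22 26 21
f 25 23 21
f 21 26 25
f 25 24 23
f 26 24 25
f 27 38 32
f 27 32 28
f 27 28 34
f 27 34 37
f 27 37 38
f 28 32 36
f 32 38 31
f 38 37 29
f 37 34 33
f 34 28 35
f 30 36 31
f 30 31 29
f 30 29 33
f 30 33 35
f 30 35 36
f 31 36 32
f 29 31 38
f 33 29 37
f 35 33 34
f 36 35 28



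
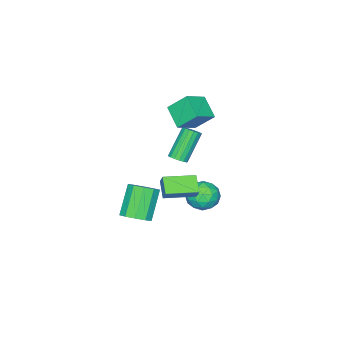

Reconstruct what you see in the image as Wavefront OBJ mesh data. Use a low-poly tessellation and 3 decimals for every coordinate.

v 1.206 2.981 -0.36
v 0.497 2.245 0.269
v -0.205 4.197 -0.527
v -0.914 3.461 0.102
v 1.434 3.339 0.318
v 0.725 2.603 0.947
v 0.023 4.555 0.151
v -0.686 3.819 0.78
v -1.58 4.287 -1.216
v -0.981 4.059 -2.036
v -2.539 2.941 -1.544
v -1.94 2.713 -2.364
v -1.562 2.612 -1.399
v -0.97 3.444 -1.196
v -2.55 3.556 -2.384
v -1.958 4.388 -2.181
v -1.58 3.607 -2.758
v -0.97 3.024 -2.149
v -2.55 3.976 -1.431
v -1.94 3.393 -0.822
v -1.196 4.291 -1.598
v -2.324 2.709 -1.982
v -2.102 2.65 -1.415
v -1.749 2.516 -1.897
v -1.19 3.929 -1.104
v -0.837 3.796 -1.586
v -1.179 2.945 -1.211
v -2.683 3.204 -1.994
v -2.33 3.071 -2.476
v -1.771 4.484 -1.683
v -1.418 4.35 -2.165
v -2.341 4.055 -2.369
v -1.196 3.892 -2.503
v -1.76 3.101 -2.696
v -2.119 3.596 -2.708
v -1.771 4.085 -2.589
v -0.837 3.549 -2.146
v -1.401 2.758 -2.338
v -1.179 2.699 -1.771
v -0.831 3.187 -1.652
v -1.19 3.283 -2.57
v -2.119 4.242 -1.242
v -2.683 3.451 -1.434
v -2.689 3.813 -1.928
v -2.341 4.301 -1.809
v -1.76 3.899 -0.884
v -2.324 3.108 -1.077
v -1.749 2.915 -0.991
v -1.401 3.404 -0.872
v -2.33 3.717 -1.01
v -4.467 0.247 2.634
v -4.903 1.279 3.762
v -3.838 1.421 1.803
v -4.274 2.453 2.931
v -3.086 0.027 3.369
v -3.522 1.059 4.497
v -2.457 1.201 2.538
v -2.893 2.233 3.666
v -1.289 2.104 0.978
v -0.957 1.708 1.242
v -2.238 1.741 2.905
v -2.571 2.136 2.642
v -0.848 1.951 1.322
v -2.129 1.983 2.985
v -0.839 2.228 1.323
v -2.121 2.261 2.986
v -0.934 2.477 1.245
v -2.216 2.51 2.908
v -1.11 2.641 1.106
v -2.392 2.673 2.769
v -1.328 2.681 0.938
v -2.609 2.713 2.601
v -1.536 2.589 0.779
v -2.817 2.622 2.442
v -1.688 2.386 0.666
v -2.969 2.419 2.329
v -1.748 2.119 0.624
v -3.03 2.151 2.288
v -1.704 1.848 0.664
v -2.985 1.88 2.327
v -1.564 1.635 0.776
v -2.846 1.667 2.439
v -1.362 1.53 0.934
v -2.643 1.562 2.597
v -1.142 1.557 1.102
v -2.424 1.589 2.765
v -0.025 0.084 -4.264
v 0.753 -0.015 -3.693
v -0.537 -0.402 -2.004
v -1.315 -0.304 -2.576
v 0.589 0.562 -3.685
v -0.701 0.174 -1.997
v 0.191 0.956 -3.899
v -1.099 0.568 -2.21
v -0.29 1.017 -4.252
v -1.58 0.629 -2.564
v -0.669 0.722 -4.61
v -1.959 0.334 -2.921
v -0.803 0.182 -4.836
v -2.093 -0.205 -3.147
v -0.639 -0.394 -4.843
v -1.929 -0.782 -3.155
v -0.241 -0.788 -4.63
v -1.531 -1.176 -2.941
v 0.24 -0.849 -4.276
v -1.05 -1.237 -2.588
v 0.619 -0.554 -3.919
v -0.671 -0.942 -2.23
f 2 4 1
f 5 2 1
f 1 4 3
f 3 5 1
f 2 8 4
f 6 2 5
f 6 8 2
f 4 8 3
f 7 5 3
f 3 8 7
f 7 6 5
f 8 6 7
f 9 46 25
f 46 20 49
f 25 49 14
f 46 49 25
f 9 25 21
f 25 14 26
f 21 26 10
f 25 26 21
f 9 21 30
f 21 10 31
f 30 31 16
f 21 31 30
f 9 30 42
f 30 16 45
f 42 45 19
f 30 45 42
f 9 42 46
f 42 19 50
f 46 50 20
f 42 50 46
f 10 26 37
f 26 14 40
f 37 40 18
f 26 40 37
f 14 49 27
f 49 20 48
f 27 48 13
f 49 48 27
f 20 50 47
f 50 19 43
f 47 43 11
f 50 43 47
f 19 45 44
f 45 16 32
f 44 32 15
f 45 32 44
f 16 31 36
f 31 10 33
f 36 33 17
f 31 33 36
f 12 38 24
f 38 18 39
f 24 39 13
f 38 39 24
f 12 24 22
f 24 13 23
f 22 23 11
f 24 23 22
f 12 22 29
f 22 11 28
f 29 28 15
f 22 28 29
f 12 29 34
f 29 15 35
f 34 35 17
f 29 35 34
f 12 34 38
f 34 17 41
f 38 41 18
f 34 41 38
f 13 39 27
f 39 18 40
f 27 40 14
f 39 40 27
f 11 23 47
f 23 13 48
f 47 48 20
f 23 48 47
f 15 28 44
f 28 11 43
f 44 43 19
f 28 43 44
f 17 35 36
f 35 15 32
f 36 32 16
f 35 32 36
f 18 41 37
f 41 17 33
f 37 33 10
f 41 33 37
f 52 54 51
f 55 52 51
f 51 54 53
f 53 55 51
f 52 58 54
f 56 52 55
f 56 58 52
f 54 58 53
f 57 55 53
f 53 58 57
f 57 56 55
f 58 56 57
f 60 59 63
f 60 63 61
f 61 63 64
f 61 64 62
f 63 59 65
f 63 65 64
f 64 65 66
f 64 66 62
f 65 59 67
f 65 67 66
f 66 67 68
f 66 68 62
f 67 59 69
f 67 69 68
f 68 69 70
f 68 70 62
f 69 59 71
f 69 71 70
f 70 71 72
f 70 72 62
f 71 59 73
f 71 73 72
f 72 73 74
f 72 74 62
f 73 59 75
f 73 75 74
f 74 75 76
f 74 76 62
f 75 59 77
f 75 77 76
f 76 77 78
f 76 78 62
f 77 59 79
f 77 79 78
f 78 79 80
f 78 80 62
f 79 59 81
f 79 81 80
f 80 81 82
f 80 82 62
f 81 59 83
f 81 83 82
f 82 83 84
f 82 84 62
f 83 59 85
f 83 85 84
f 84 85 86
f 84 86 62
f 85 59 60
f 85 60 86
f 86 60 61
f 86 61 62
f 88 87 91
f 88 91 89
f 89 91 92
f 89 92 90
f 91 87 93
f 91 93 92
f 92 93 94
f 92 94 90
f 93 87 95
f 93 95 94
f 94 95 96
f 94 96 90
f 95 87 97
f 95 97 96
f 96 97 98
f 96 98 90
f 97 87 99
f 97 99 98
f 98 99 100
f 98 100 90
f 99 87 101
f 99 101 100
f 100 101 102
f 100 102 90
f 101 87 103
f 101 103 102
f 102 103 104
f 102 104 90
f 103 87 105
f 103 105 104
f 104 105 106
f 104 106 90
f 105 87 107
f 105 107 106
f 106 107 108
f 106 108 90
f 107 87 88
f 107 88 108
f 108 88 89
f 108 89 90



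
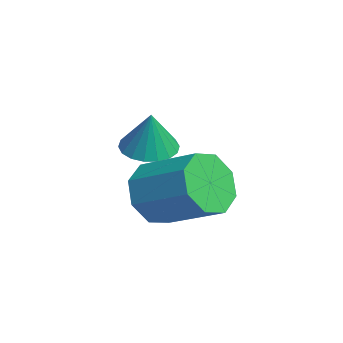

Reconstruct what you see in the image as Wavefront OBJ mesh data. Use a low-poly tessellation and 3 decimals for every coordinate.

v -1.325 -2.496 -0.714
v -0.644 -2.778 -1.33
v 0.485 -1.686 -0.581
v -0.195 -1.404 0.034
v -1.031 -2.206 -1.581
v 0.099 -1.114 -0.833
v -1.59 -1.804 -1.324
v -0.46 -0.712 -0.576
v -1.993 -1.807 -0.71
v -0.864 -0.715 0.038
v -2.005 -2.214 -0.099
v -0.876 -1.122 0.65
v -1.619 -2.786 0.153
v -0.489 -1.694 0.901
v -1.06 -3.188 -0.104
v 0.07 -2.096 0.644
v -0.656 -3.185 -0.718
v 0.473 -2.093 0.03
v -0.562 -2.782 1.193
v 0.112 -2.711 0.981
v -0.198 -2.798 2.347
v 0.017 -2.412 1.015
v -0.192 -2.185 1.085
v -0.475 -2.077 1.176
v -0.775 -2.109 1.27
v -1.033 -2.273 1.349
v -1.197 -2.539 1.397
v -1.236 -2.852 1.405
v -1.142 -3.152 1.371
v -0.932 -3.378 1.301
v -0.65 -3.486 1.211
v -0.35 -3.455 1.116
v -0.092 -3.29 1.037
v 0.073 -3.025 0.989
f 2 1 5
f 2 5 3
f 3 5 6
f 3 6 4
f 5 1 7
f 5 7 6
f 6 7 8
f 6 8 4
f 7 1 9
f 7 9 8
f 8 9 10
f 8 10 4
f 9 1 11
f 9 11 10
f 10 11 12
f 10 12 4
f 11 1 13
f 11 13 12
f 12 13 14
f 12 14 4
f 13 1 15
f 13 15 14
f 14 15 16
f 14 16 4
f 15 1 17
f 15 17 16
f 16 17 18
f 16 18 4
f 17 1 2
f 17 2 18
f 18 2 3
f 18 3 4
f 20 19 22
f 20 22 21
f 22 19 23
f 22 23 21
f 23 19 24
f 23 24 21
f 24 19 25
f 24 25 21
f 25 19 26
f 25 26 21
f 26 19 27
f 26 27 21
f 27 19 28
f 27 28 21
f 28 19 29
f 28 29 21
f 29 19 30
f 29 30 21
f 30 19 31
f 30 31 21
f 31 19 32
f 31 32 21
f 32 19 33
f 32 33 21
f 33 19 34
f 33 34 21
f 34 19 20
f 34 20 21



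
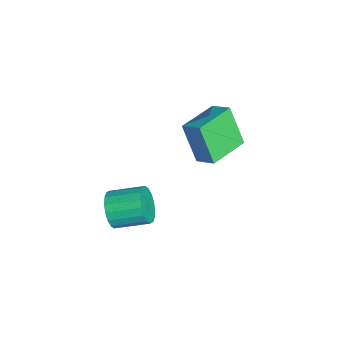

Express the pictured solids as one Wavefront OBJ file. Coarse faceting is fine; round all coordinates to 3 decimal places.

v -2.013 0.257 -3.982
v -2.736 -0.344 -2.171
v -3.485 1.634 -4.113
v -4.208 1.033 -2.302
v -1.392 0.967 -3.498
v -2.115 0.366 -1.687
v -2.864 2.344 -3.629
v -3.587 1.743 -1.818
v 1.795 -3.385 -3.057
v 2.129 -3.682 -2.287
v 2.298 -2.212 -1.793
v 1.965 -1.915 -2.563
v 2.451 -3.643 -2.514
v 2.621 -2.173 -2.02
v 2.644 -3.553 -2.848
v 2.813 -2.083 -2.354
v 2.668 -3.43 -3.224
v 2.838 -1.96 -2.73
v 2.52 -3.298 -3.566
v 2.69 -1.828 -3.072
v 2.228 -3.183 -3.808
v 2.398 -1.713 -3.314
v 1.85 -3.108 -3.901
v 2.02 -1.638 -3.407
v 1.462 -3.088 -3.827
v 1.631 -1.618 -3.333
v 1.139 -3.127 -3.6
v 1.309 -1.657 -3.106
v 0.947 -3.217 -3.266
v 1.116 -1.747 -2.772
v 0.922 -3.34 -2.89
v 1.092 -1.87 -2.396
v 1.07 -3.472 -2.548
v 1.24 -2.002 -2.054
v 1.362 -3.587 -2.306
v 1.532 -2.117 -1.812
v 1.74 -3.662 -2.213
v 1.91 -2.192 -1.719
f 2 4 1
f 5 2 1
f 1 4 3
f 3 5 1
f 2 8 4
f 6 2 5
f 6 8 2
f 4 8 3
f 7 5 3
f 3 8 7
f 7 6 5
f 8 6 7
f 10 9 13
f 10 13 11
f 11 13 14
f 11 14 12
f 13 9 15
f 13 15 14
f 14 15 16
f 14 16 12
f 15 9 17
f 15 17 16
f 16 17 18
f 16 18 12
f 17 9 19
f 17 19 18
f 18 19 20
f 18 20 12
f 19 9 21
f 19 21 20
f 20 21 22
f 20 22 12
f 21 9 23
f 21 23 22
f 22 23 24
f 22 24 12
f 23 9 25
f 23 25 24
f 24 25 26
f 24 26 12
f 25 9 27
f 25 27 26
f 26 27 28
f 26 28 12
f 27 9 29
f 27 29 28
f 28 29 30
f 28 30 12
f 29 9 31
f 29 31 30
f 30 31 32
f 30 32 12
f 31 9 33
f 31 33 32
f 32 33 34
f 32 34 12
f 33 9 35
f 33 35 34
f 34 35 36
f 34 36 12
f 35 9 37
f 35 37 36
f 36 37 38
f 36 38 12
f 37 9 10
f 37 10 38
f 38 10 11
f 38 11 12



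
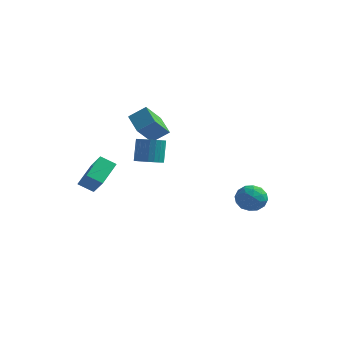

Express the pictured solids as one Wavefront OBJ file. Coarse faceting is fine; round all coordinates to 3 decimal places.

v -0.605 -2.713 2.8
v -0.02 -2.091 2.634
v -0.189 -1.526 4.154
v -0.775 -2.147 4.32
v -0.308 -1.936 2.544
v -0.477 -1.371 4.064
v -0.641 -1.899 2.494
v -0.811 -1.334 4.013
v -0.97 -1.986 2.489
v -1.139 -1.421 4.009
v -1.242 -2.184 2.533
v -1.412 -1.619 4.052
v -1.418 -2.462 2.616
v -1.587 -1.897 4.136
v -1.47 -2.778 2.728
v -1.639 -2.213 4.248
v -1.39 -3.085 2.851
v -1.56 -2.519 4.371
v -1.191 -3.334 2.966
v -1.36 -2.769 4.486
v -0.903 -3.489 3.056
v -1.072 -2.924 4.576
v -0.569 -3.526 3.107
v -0.739 -2.961 4.626
v -0.241 -3.439 3.111
v -0.41 -2.874 4.631
v 0.032 -3.241 3.068
v -0.138 -2.676 4.587
v 0.207 -2.963 2.984
v 0.038 -2.398 4.504
v 0.259 -2.647 2.872
v 0.09 -2.082 4.392
v 0.18 -2.341 2.749
v 0.01 -1.775 4.269
v -4.859 -3.71 0.485
v -3.848 -4.324 1.621
v -4.913 -2.06 1.426
v -3.902 -2.675 2.562
v -3.978 -3.345 -0.102
v -2.967 -3.96 1.034
v -4.032 -1.696 0.839
v -3.021 -2.31 1.975
v 3.438 1.668 0.05
v 3.981 2.402 -0.449
v 3.899 0.538 -1.111
v 4.442 1.272 -1.61
v 4.763 0.928 -0.682
v 4.478 1.626 0.036
v 3.402 1.314 -1.596
v 3.117 2.012 -0.878
v 3.959 2.183 -1.466
v 4.8 1.945 -0.901
v 3.08 0.995 -0.659
v 3.921 0.757 -0.094
v 3.669 2.134 -0.097
v 4.211 0.806 -1.463
v 4.399 0.604 -0.917
v 4.718 1.035 -1.21
v 3.962 1.678 0.188
v 4.281 2.11 -0.106
v 4.74 1.243 -0.243
v 3.599 0.83 -1.454
v 3.918 1.262 -1.748
v 3.162 1.905 -0.35
v 3.481 2.336 -0.643
v 3.14 1.697 -1.317
v 3.975 2.437 -0.989
v 4.246 1.773 -1.671
v 3.635 1.797 -1.663
v 3.467 2.208 -1.241
v 4.47 2.297 -0.657
v 4.74 1.633 -1.339
v 4.929 1.431 -0.794
v 4.762 1.841 -0.372
v 4.457 2.169 -1.255
v 3.14 1.307 -0.221
v 3.41 0.643 -0.903
v 3.118 1.099 -1.188
v 2.951 1.509 -0.766
v 3.634 1.167 0.111
v 3.905 0.503 -0.571
v 4.413 0.732 -0.319
v 4.245 1.143 0.103
v 3.423 0.771 -0.305
v -3.185 0.372 3.76
v -4.337 1.303 4.439
v -2.901 1.665 2.467
v -4.053 2.596 3.147
v -2.267 0.944 4.533
v -3.419 1.875 5.213
v -1.983 2.237 3.241
v -3.135 3.168 3.92
f 2 1 5
f 2 5 3
f 3 5 6
f 3 6 4
f 5 1 7
f 5 7 6
f 6 7 8
f 6 8 4
f 7 1 9
f 7 9 8
f 8 9 10
f 8 10 4
f 9 1 11
f 9 11 10
f 10 11 12
f 10 12 4
f 11 1 13
f 11 13 12
f 12 13 14
f 12 14 4
f 13 1 15
f 13 15 14
f 14 15 16
f 14 16 4
f 15 1 17
f 15 17 16
f 16 17 18
f 16 18 4
f 17 1 19
f 17 19 18
f 18 19 20
f 18 20 4
f 19 1 21
f 19 21 20
f 20 21 22
f 20 22 4
f 21 1 23
f 21 23 22
f 22 23 24
f 22 24 4
f 23 1 25
f 23 25 24
f 24 25 26
f 24 26 4
f 25 1 27
f 25 27 26
f 26 27 28
f 26 28 4
f 27 1 29
f 27 29 28
f 28 29 30
f 28 30 4
f 29 1 31
f 29 31 30
f 30 31 32
f 30 32 4
f 31 1 33
f 31 33 32
f 32 33 34
f 32 34 4
f 33 1 2
f 33 2 34
f 34 2 3
f 34 3 4
f 36 38 35
f 39 36 35
f 35 38 37
f 37 39 35
f 36 42 38
f 40 36 39
f 40 42 36
f 38 42 37
f 41 39 37
f 37 42 41
f 41 40 39
f 42 40 41
f 43 80 59
f 80 54 83
f 59 83 48
f 80 83 59
f 43 59 55
f 59 48 60
f 55 60 44
f 59 60 55
f 43 55 64
f 55 44 65
f 64 65 50
f 55 65 64
f 43 64 76
f 64 50 79
f 76 79 53
f 64 79 76
f 43 76 80
f 76 53 84
f 80 84 54
f 76 84 80
f 44 60 71
f 60 48 74
f 71 74 52
f 60 74 71
f 48 83 61
f 83 54 82
f 61 82 47
f 83 82 61
f 54 84 81
f 84 53 77
f 81 77 45
f 84 77 81
f 53 79 78
f 79 50 66
f 78 66 49
f 79 66 78
f 50 65 70
f 65 44 67
f 70 67 51
f 65 67 70
f 46 72 58
f 72 52 73
f 58 73 47
f 72 73 58
f 46 58 56
f 58 47 57
f 56 57 45
f 58 57 56
f 46 56 63
f 56 45 62
f 63 62 49
f 56 62 63
f 46 63 68
f 63 49 69
f 68 69 51
f 63 69 68
f 46 68 72
f 68 51 75
f 72 75 52
f 68 75 72
f 47 73 61
f 73 52 74
f 61 74 48
f 73 74 61
f 45 57 81
f 57 47 82
f 81 82 54
f 57 82 81
f 49 62 78
f 62 45 77
f 78 77 53
f 62 77 78
f 51 69 70
f 69 49 66
f 70 66 50
f 69 66 70
f 52 75 71
f 75 51 67
f 71 67 44
f 75 67 71
f 86 88 85
f 89 86 85
f 85 88 87
f 87 89 85
f 86 92 88
f 90 86 89
f 90 92 86
f 88 92 87
f 91 89 87
f 87 92 91
f 91 90 89
f 92 90 91



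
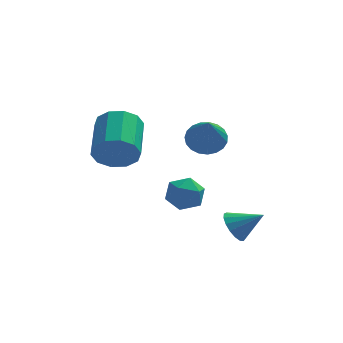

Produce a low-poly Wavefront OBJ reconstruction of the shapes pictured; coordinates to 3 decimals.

v 0.861 -1.809 -3.082
v 1.157 -2.102 -3.594
v 1.819 -1.931 -2.458
v 1.222 -1.795 -3.634
v 1.205 -1.492 -3.548
v 1.108 -1.261 -3.355
v 0.955 -1.156 -3.099
v 0.78 -1.2 -2.84
v 0.624 -1.384 -2.636
v 0.522 -1.666 -2.534
v 0.498 -1.98 -2.558
v 0.557 -2.255 -2.702
v 0.685 -2.427 -2.933
v 0.854 -2.459 -3.198
v 1.024 -2.341 -3.437
v -0.631 2.34 -3.17
v 0.004 1.875 -3.223
v -1.384 1.345 -3.437
v -0.749 0.88 -3.49
v -0.967 1.17 -2.79
v -0.502 1.785 -2.625
v -0.878 1.435 -4.035
v -0.413 2.05 -3.87
v -0.149 1.316 -3.758
v -0.205 1.151 -2.989
v -1.175 2.069 -3.671
v -1.231 1.904 -2.902
v 0.076 2.625 -1.081
v 0.416 2.163 -1.578
v 0.104 1.055 0.401
v 0.663 2.3 -1.437
v 0.808 2.494 -1.234
v 0.827 2.711 -1.005
v 0.715 2.913 -0.789
v 0.493 3.065 -0.623
v 0.199 3.141 -0.537
v -0.117 3.128 -0.545
v -0.399 3.028 -0.645
v -0.599 2.858 -0.821
v -0.683 2.648 -1.042
v -0.636 2.435 -1.27
v -0.465 2.254 -1.465
v -0.201 2.137 -1.593
v 0.111 2.105 -1.634
v -3.028 -0.998 -0.025
v -2.685 -0.745 -0.749
v -2.588 0.871 -0.138
v -2.932 0.618 0.585
v -3.2 -0.698 -0.791
v -3.103 0.917 -0.181
v -3.65 -0.766 -0.541
v -3.553 0.85 0.07
v -3.862 -0.922 -0.094
v -3.765 0.694 0.517
v -3.756 -1.107 0.38
v -3.659 0.508 0.99
v -3.372 -1.251 0.698
v -3.275 0.365 1.309
v -2.857 -1.297 0.741
v -2.76 0.318 1.351
v -2.407 -1.23 0.49
v -2.31 0.386 1.101
v -2.195 -1.074 0.043
v -2.098 0.542 0.654
v -2.301 -0.888 -0.43
v -2.204 0.727 0.18
f 2 1 4
f 2 4 3
f 4 1 5
f 4 5 3
f 5 1 6
f 5 6 3
f 6 1 7
f 6 7 3
f 7 1 8
f 7 8 3
f 8 1 9
f 8 9 3
f 9 1 10
f 9 10 3
f 10 1 11
f 10 11 3
f 11 1 12
f 11 12 3
f 12 1 13
f 12 13 3
f 13 1 14
f 13 14 3
f 14 1 15
f 14 15 3
f 15 1 2
f 15 2 3
f 16 27 21
f 16 21 17
f 16 17 23
f 16 23 26
f 16 26 27
f 17 21 25
f 21 27 20
f 27 26 18
f 26 23 22
f 23 17 24
f 19 25 20
f 19 20 18
f 19 18 22
f 19 22 24
f 19 24 25
f 20 25 21
f 18 20 27
f 22 18 26
f 24 22 23
f 25 24 17
f 29 28 31
f 29 31 30
f 31 28 32
f 31 32 30
f 32 28 33
f 32 33 30
f 33 28 34
f 33 34 30
f 34 28 35
f 34 35 30
f 35 28 36
f 35 36 30
f 36 28 37
f 36 37 30
f 37 28 38
f 37 38 30
f 38 28 39
f 38 39 30
f 39 28 40
f 39 40 30
f 40 28 41
f 40 41 30
f 41 28 42
f 41 42 30
f 42 28 43
f 42 43 30
f 43 28 44
f 43 44 30
f 44 28 29
f 44 29 30
f 46 45 49
f 46 49 47
f 47 49 50
f 47 50 48
f 49 45 51
f 49 51 50
f 50 51 52
f 50 52 48
f 51 45 53
f 51 53 52
f 52 53 54
f 52 54 48
f 53 45 55
f 53 55 54
f 54 55 56
f 54 56 48
f 55 45 57
f 55 57 56
f 56 57 58
f 56 58 48
f 57 45 59
f 57 59 58
f 58 59 60
f 58 60 48
f 59 45 61
f 59 61 60
f 60 61 62
f 60 62 48
f 61 45 63
f 61 63 62
f 62 63 64
f 62 64 48
f 63 45 65
f 63 65 64
f 64 65 66
f 64 66 48
f 65 45 46
f 65 46 66
f 66 46 47
f 66 47 48



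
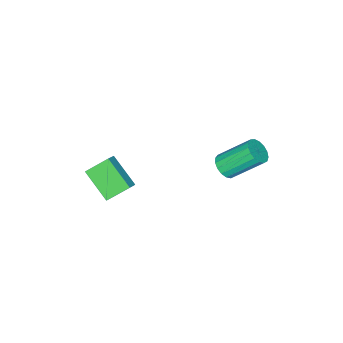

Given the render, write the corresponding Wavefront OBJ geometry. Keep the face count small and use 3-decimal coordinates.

v -2.1 1.03 -1.555
v -1.633 0.811 -1.066
v -2.534 2.031 0.343
v -3 2.25 -0.145
v -1.483 1.082 -1.206
v -2.384 2.302 0.203
v -1.475 1.342 -1.425
v -2.376 2.562 -0.016
v -1.61 1.53 -1.674
v -2.51 2.75 -0.265
v -1.857 1.603 -1.896
v -2.757 2.823 -0.487
v -2.159 1.546 -2.039
v -3.06 2.766 -0.63
v -2.448 1.37 -2.071
v -3.349 2.59 -0.662
v -2.657 1.116 -1.985
v -3.558 2.336 -0.576
v -2.739 0.843 -1.801
v -3.639 2.063 -0.392
v -2.674 0.612 -1.56
v -3.574 1.832 -0.151
v -2.477 0.477 -1.317
v -3.378 1.697 0.092
v -2.194 0.469 -1.129
v -3.095 1.689 0.28
v -1.889 0.59 -1.039
v -2.79 1.81 0.37
v -0.173 -4.436 -3.198
v 0.449 -4.182 -2.746
v -0.017 -2.866 -4.292
v 0.605 -2.613 -3.84
v 0.735 -5.127 -4.06
v 1.357 -4.874 -3.608
v 0.891 -3.558 -5.154
v 1.513 -3.304 -4.702
f 2 1 5
f 2 5 3
f 3 5 6
f 3 6 4
f 5 1 7
f 5 7 6
f 6 7 8
f 6 8 4
f 7 1 9
f 7 9 8
f 8 9 10
f 8 10 4
f 9 1 11
f 9 11 10
f 10 11 12
f 10 12 4
f 11 1 13
f 11 13 12
f 12 13 14
f 12 14 4
f 13 1 15
f 13 15 14
f 14 15 16
f 14 16 4
f 15 1 17
f 15 17 16
f 16 17 18
f 16 18 4
f 17 1 19
f 17 19 18
f 18 19 20
f 18 20 4
f 19 1 21
f 19 21 20
f 20 21 22
f 20 22 4
f 21 1 23
f 21 23 22
f 22 23 24
f 22 24 4
f 23 1 25
f 23 25 24
f 24 25 26
f 24 26 4
f 25 1 27
f 25 27 26
f 26 27 28
f 26 28 4
f 27 1 2
f 27 2 28
f 28 2 3
f 28 3 4
f 30 32 29
f 33 30 29
f 29 32 31
f 31 33 29
f 30 36 32
f 34 30 33
f 34 36 30
f 32 36 31
f 35 33 31
f 31 36 35
f 35 34 33
f 36 34 35



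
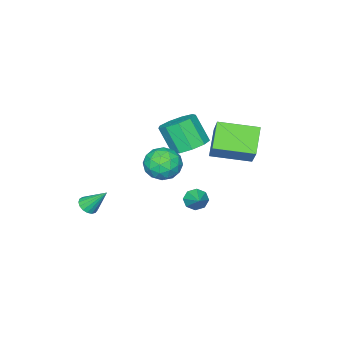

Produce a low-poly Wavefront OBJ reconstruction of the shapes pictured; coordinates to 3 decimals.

v -0.178 -0.818 -0.357
v 0.468 -0.146 0.057
v 0.484 -1.07 1.531
v -0.162 -1.742 1.117
v -0.19 0.046 0.184
v -0.174 -0.878 1.659
v -0.843 -0.166 0.059
v -0.827 -1.09 1.533
v -1.185 -0.683 -0.262
v -1.169 -1.607 1.213
v -1.055 -1.264 -0.627
v -1.039 -2.187 0.848
v -0.515 -1.635 -0.866
v -0.499 -2.559 0.609
v 0.182 -1.625 -0.867
v 0.198 -2.549 0.608
v 0.711 -1.237 -0.629
v 0.727 -2.161 0.845
v 0.824 -0.653 -0.264
v 0.84 -1.577 1.21
v 3.436 2.701 -0.706
v 3.696 2.882 -1.239
v 4.024 3.419 -0.174
v 3.304 3.128 -1.136
v 2.988 3.124 -0.781
v 2.935 2.872 -0.383
v 3.175 2.52 -0.174
v 3.567 2.274 -0.277
v 3.883 2.278 -0.631
v 3.936 2.53 -1.03
v 3.847 -4.058 -4.141
v 4.265 -4.31 -3.81
v 3.473 -3.102 -2.939
v 4.399 -4.097 -3.938
v 4.407 -3.875 -4.112
v 4.286 -3.695 -4.293
v 4.065 -3.597 -4.439
v 3.794 -3.605 -4.517
v 3.535 -3.717 -4.508
v 3.347 -3.907 -4.416
v 3.274 -4.131 -4.261
v 3.332 -4.338 -4.078
v 3.508 -4.481 -3.91
v 3.761 -4.527 -3.794
v 4.034 -4.466 -3.759
v -0.434 0.431 1.29
v 0.438 1.388 2.693
v -1.722 2.06 0.978
v -0.849 3.018 2.382
v 0.629 1.062 0.198
v 1.502 2.02 1.602
v -0.658 2.692 -0.113
v 0.214 3.649 1.29
v 2.365 0.357 1.157
v 2.893 1.104 0.706
v 3.047 -0.744 0.134
v 3.575 0.003 -0.317
v 3.799 -0.274 0.639
v 3.377 0.406 1.271
v 2.563 -0.046 -0.431
v 2.141 0.634 0.201
v 3.016 0.855 -0.275
v 3.779 0.714 0.386
v 2.161 -0.354 0.454
v 2.924 -0.495 1.115
v 2.569 0.827 1.021
v 3.371 -0.467 -0.181
v 3.502 -0.63 0.381
v 3.813 -0.191 0.115
v 2.853 0.417 1.353
v 3.164 0.856 1.088
v 3.696 0.046 1.049
v 2.776 -0.496 -0.248
v 3.087 -0.057 -0.513
v 2.127 0.551 0.725
v 2.438 0.99 0.459
v 2.244 0.314 -0.209
v 2.952 1.119 0.179
v 3.353 0.473 -0.422
v 2.758 0.444 -0.489
v 2.51 0.844 -0.117
v 3.4 1.037 0.568
v 3.802 0.39 -0.033
v 3.933 0.227 0.528
v 3.685 0.626 0.9
v 3.473 0.89 -0.009
v 2.138 -0.03 0.873
v 2.54 -0.677 0.272
v 2.255 -0.266 -0.06
v 2.007 0.133 0.312
v 2.587 -0.113 1.262
v 2.988 -0.759 0.661
v 3.43 -0.484 0.957
v 3.182 -0.084 1.329
v 2.467 -0.53 0.849
f 2 1 5
f 2 5 3
f 3 5 6
f 3 6 4
f 5 1 7
f 5 7 6
f 6 7 8
f 6 8 4
f 7 1 9
f 7 9 8
f 8 9 10
f 8 10 4
f 9 1 11
f 9 11 10
f 10 11 12
f 10 12 4
f 11 1 13
f 11 13 12
f 12 13 14
f 12 14 4
f 13 1 15
f 13 15 14
f 14 15 16
f 14 16 4
f 15 1 17
f 15 17 16
f 16 17 18
f 16 18 4
f 17 1 19
f 17 19 18
f 18 19 20
f 18 20 4
f 19 1 2
f 19 2 20
f 20 2 3
f 20 3 4
f 22 21 24
f 22 24 23
f 24 21 25
f 24 25 23
f 25 21 26
f 25 26 23
f 26 21 27
f 26 27 23
f 27 21 28
f 27 28 23
f 28 21 29
f 28 29 23
f 29 21 30
f 29 30 23
f 30 21 22
f 30 22 23
f 32 31 34
f 32 34 33
f 34 31 35
f 34 35 33
f 35 31 36
f 35 36 33
f 36 31 37
f 36 37 33
f 37 31 38
f 37 38 33
f 38 31 39
f 38 39 33
f 39 31 40
f 39 40 33
f 40 31 41
f 40 41 33
f 41 31 42
f 41 42 33
f 42 31 43
f 42 43 33
f 43 31 44
f 43 44 33
f 44 31 45
f 44 45 33
f 45 31 32
f 45 32 33
f 47 49 46
f 50 47 46
f 46 49 48
f 48 50 46
f 47 53 49
f 51 47 50
f 51 53 47
f 49 53 48
f 52 50 48
f 48 53 52
f 52 51 50
f 53 51 52
f 54 91 70
f 91 65 94
f 70 94 59
f 91 94 70
f 54 70 66
f 70 59 71
f 66 71 55
f 70 71 66
f 54 66 75
f 66 55 76
f 75 76 61
f 66 76 75
f 54 75 87
f 75 61 90
f 87 90 64
f 75 90 87
f 54 87 91
f 87 64 95
f 91 95 65
f 87 95 91
f 55 71 82
f 71 59 85
f 82 85 63
f 71 85 82
f 59 94 72
f 94 65 93
f 72 93 58
f 94 93 72
f 65 95 92
f 95 64 88
f 92 88 56
f 95 88 92
f 64 90 89
f 90 61 77
f 89 77 60
f 90 77 89
f 61 76 81
f 76 55 78
f 81 78 62
f 76 78 81
f 57 83 69
f 83 63 84
f 69 84 58
f 83 84 69
f 57 69 67
f 69 58 68
f 67 68 56
f 69 68 67
f 57 67 74
f 67 56 73
f 74 73 60
f 67 73 74
f 57 74 79
f 74 60 80
f 79 80 62
f 74 80 79
f 57 79 83
f 79 62 86
f 83 86 63
f 79 86 83
f 58 84 72
f 84 63 85
f 72 85 59
f 84 85 72
f 56 68 92
f 68 58 93
f 92 93 65
f 68 93 92
f 60 73 89
f 73 56 88
f 89 88 64
f 73 88 89
f 62 80 81
f 80 60 77
f 81 77 61
f 80 77 81
f 63 86 82
f 86 62 78
f 82 78 55
f 86 78 82



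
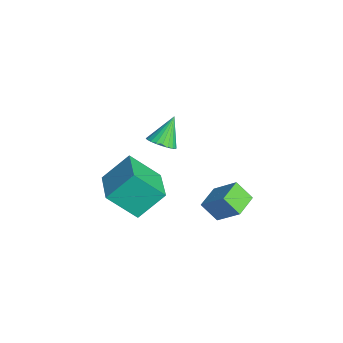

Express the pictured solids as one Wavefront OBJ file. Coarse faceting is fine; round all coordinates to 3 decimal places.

v -0.883 0.623 -2.787
v -1.366 -0.05 -1.918
v -1.857 1.489 -2.656
v -2.34 0.816 -1.788
v 0.02 1.464 -1.632
v -0.463 0.791 -0.764
v -0.954 2.33 -1.502
v -1.437 1.657 -0.633
v -4.616 -2.59 -3.85
v -5.04 -4.026 -2.392
v -4.732 -1.208 -2.522
v -5.157 -2.644 -1.065
v -2.563 -2.796 -3.455
v -2.988 -4.232 -1.998
v -2.68 -1.414 -2.128
v -3.104 -2.85 -0.67
v -1.765 -1.833 2.697
v -1.08 -1.674 2.957
v -2.415 -1.067 3.943
v -1.132 -1.441 2.787
v -1.281 -1.269 2.603
v -1.503 -1.182 2.433
v -1.765 -1.195 2.304
v -2.027 -1.304 2.235
v -2.25 -1.495 2.236
v -2.398 -1.737 2.307
v -2.451 -1.993 2.438
v -2.398 -2.225 2.608
v -2.25 -2.398 2.792
v -2.027 -2.484 2.962
v -1.765 -2.472 3.091
v -1.503 -2.362 3.16
v -1.28 -2.172 3.159
v -1.132 -1.93 3.088
f 2 4 1
f 5 2 1
f 1 4 3
f 3 5 1
f 2 8 4
f 6 2 5
f 6 8 2
f 4 8 3
f 7 5 3
f 3 8 7
f 7 6 5
f 8 6 7
f 10 12 9
f 13 10 9
f 9 12 11
f 11 13 9
f 10 16 12
f 14 10 13
f 14 16 10
f 12 16 11
f 15 13 11
f 11 16 15
f 15 14 13
f 16 14 15
f 18 17 20
f 18 20 19
f 20 17 21
f 20 21 19
f 21 17 22
f 21 22 19
f 22 17 23
f 22 23 19
f 23 17 24
f 23 24 19
f 24 17 25
f 24 25 19
f 25 17 26
f 25 26 19
f 26 17 27
f 26 27 19
f 27 17 28
f 27 28 19
f 28 17 29
f 28 29 19
f 29 17 30
f 29 30 19
f 30 17 31
f 30 31 19
f 31 17 32
f 31 32 19
f 32 17 33
f 32 33 19
f 33 17 34
f 33 34 19
f 34 17 18
f 34 18 19



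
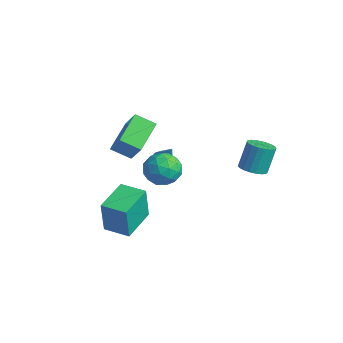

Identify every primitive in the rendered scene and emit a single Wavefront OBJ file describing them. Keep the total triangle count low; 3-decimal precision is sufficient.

v 1.745 -1.63 2.546
v 2.132 -2.212 3.317
v 0.848 -2.948 2.003
v 1.235 -3.53 2.774
v 0.573 -2.756 2.988
v 1.127 -1.942 3.324
v 1.853 -3.218 1.996
v 2.407 -2.404 2.332
v 2.199 -3.194 2.977
v 1.408 -2.908 3.59
v 1.572 -2.252 1.73
v 0.781 -1.966 2.343
v 2.017 -1.805 2.979
v 0.963 -3.355 2.341
v 0.573 -2.9 2.467
v 0.801 -3.242 2.92
v 1.426 -1.647 2.984
v 1.654 -1.989 3.437
v 0.738 -2.309 3.243
v 1.326 -3.171 1.883
v 1.554 -3.513 2.336
v 2.179 -1.918 2.4
v 2.407 -2.26 2.853
v 2.242 -2.851 2.077
v 2.285 -2.724 3.233
v 1.757 -3.499 2.913
v 2.12 -3.316 2.456
v 2.446 -2.837 2.653
v 1.82 -2.557 3.593
v 1.292 -3.331 3.274
v 0.903 -2.876 3.4
v 1.229 -2.398 3.597
v 1.859 -3.134 3.393
v 1.688 -1.829 2.046
v 1.16 -2.603 1.727
v 1.751 -2.762 1.723
v 2.077 -2.284 1.92
v 1.223 -1.661 2.407
v 0.695 -2.436 2.087
v 0.534 -2.323 2.667
v 0.86 -1.844 2.864
v 1.121 -2.026 1.927
v 1.701 2.885 0.306
v 2.376 2.562 0.525
v 2.215 3.233 2.012
v 1.539 3.555 1.794
v 2.473 2.848 0.406
v 2.312 3.519 1.894
v 2.437 3.141 0.27
v 2.275 3.811 1.758
v 2.273 3.389 0.141
v 2.111 4.059 1.629
v 2.01 3.549 0.04
v 1.848 4.22 1.528
v 1.693 3.595 -0.015
v 1.532 4.266 1.473
v 1.378 3.518 -0.015
v 1.217 4.189 1.473
v 1.119 3.332 0.041
v 0.958 4.003 1.529
v 0.96 3.068 0.143
v 0.799 3.739 1.631
v 0.929 2.772 0.273
v 0.768 3.443 1.761
v 1.032 2.496 0.409
v 0.871 3.167 1.897
v 1.25 2.287 0.527
v 1.089 2.958 2.014
v 1.546 2.181 0.606
v 1.385 2.852 2.094
v 1.869 2.197 0.634
v 1.708 2.868 2.122
v 2.163 2.332 0.605
v 2.002 3.003 2.093
v -3.448 -2.346 1.035
v -2.374 -2.467 2.436
v -4.313 -0.778 1.833
v -3.238 -0.899 3.234
v -2.622 -1.601 0.466
v -1.547 -1.722 1.867
v -3.486 -0.033 1.264
v -2.412 -0.154 2.665
v -1.588 -4.044 -3.295
v -1.474 -4.285 -1.252
v -2.47 -2.213 -3.029
v -2.356 -2.454 -0.987
v -0.264 -3.406 -3.293
v -0.15 -3.647 -1.251
v -1.146 -1.575 -3.028
v -1.032 -1.816 -0.985
v -3.712 1.12 -1.481
v -3.294 0.839 -1.748
v -2.828 1.12 -0.099
v -3.232 1.102 -1.788
v -3.28 1.369 -1.757
v -3.426 1.579 -1.663
v -3.638 1.684 -1.527
v -3.867 1.659 -1.381
v -4.061 1.512 -1.258
v -4.174 1.274 -1.185
v -4.181 1.002 -1.181
v -4.081 0.756 -1.245
v -3.896 0.594 -1.363
v -3.669 0.553 -1.508
v -3.452 0.641 -1.647
f 1 38 17
f 38 12 41
f 17 41 6
f 38 41 17
f 1 17 13
f 17 6 18
f 13 18 2
f 17 18 13
f 1 13 22
f 13 2 23
f 22 23 8
f 13 23 22
f 1 22 34
f 22 8 37
f 34 37 11
f 22 37 34
f 1 34 38
f 34 11 42
f 38 42 12
f 34 42 38
f 2 18 29
f 18 6 32
f 29 32 10
f 18 32 29
f 6 41 19
f 41 12 40
f 19 40 5
f 41 40 19
f 12 42 39
f 42 11 35
f 39 35 3
f 42 35 39
f 11 37 36
f 37 8 24
f 36 24 7
f 37 24 36
f 8 23 28
f 23 2 25
f 28 25 9
f 23 25 28
f 4 30 16
f 30 10 31
f 16 31 5
f 30 31 16
f 4 16 14
f 16 5 15
f 14 15 3
f 16 15 14
f 4 14 21
f 14 3 20
f 21 20 7
f 14 20 21
f 4 21 26
f 21 7 27
f 26 27 9
f 21 27 26
f 4 26 30
f 26 9 33
f 30 33 10
f 26 33 30
f 5 31 19
f 31 10 32
f 19 32 6
f 31 32 19
f 3 15 39
f 15 5 40
f 39 40 12
f 15 40 39
f 7 20 36
f 20 3 35
f 36 35 11
f 20 35 36
f 9 27 28
f 27 7 24
f 28 24 8
f 27 24 28
f 10 33 29
f 33 9 25
f 29 25 2
f 33 25 29
f 44 43 47
f 44 47 45
f 45 47 48
f 45 48 46
f 47 43 49
f 47 49 48
f 48 49 50
f 48 50 46
f 49 43 51
f 49 51 50
f 50 51 52
f 50 52 46
f 51 43 53
f 51 53 52
f 52 53 54
f 52 54 46
f 53 43 55
f 53 55 54
f 54 55 56
f 54 56 46
f 55 43 57
f 55 57 56
f 56 57 58
f 56 58 46
f 57 43 59
f 57 59 58
f 58 59 60
f 58 60 46
f 59 43 61
f 59 61 60
f 60 61 62
f 60 62 46
f 61 43 63
f 61 63 62
f 62 63 64
f 62 64 46
f 63 43 65
f 63 65 64
f 64 65 66
f 64 66 46
f 65 43 67
f 65 67 66
f 66 67 68
f 66 68 46
f 67 43 69
f 67 69 68
f 68 69 70
f 68 70 46
f 69 43 71
f 69 71 70
f 70 71 72
f 70 72 46
f 71 43 73
f 71 73 72
f 72 73 74
f 72 74 46
f 73 43 44
f 73 44 74
f 74 44 45
f 74 45 46
f 76 78 75
f 79 76 75
f 75 78 77
f 77 79 75
f 76 82 78
f 80 76 79
f 80 82 76
f 78 82 77
f 81 79 77
f 77 82 81
f 81 80 79
f 82 80 81
f 84 86 83
f 87 84 83
f 83 86 85
f 85 87 83
f 84 90 86
f 88 84 87
f 88 90 84
f 86 90 85
f 89 87 85
f 85 90 89
f 89 88 87
f 90 88 89
f 92 91 94
f 92 94 93
f 94 91 95
f 94 95 93
f 95 91 96
f 95 96 93
f 96 91 97
f 96 97 93
f 97 91 98
f 97 98 93
f 98 91 99
f 98 99 93
f 99 91 100
f 99 100 93
f 100 91 101
f 100 101 93
f 101 91 102
f 101 102 93
f 102 91 103
f 102 103 93
f 103 91 104
f 103 104 93
f 104 91 105
f 104 105 93
f 105 91 92
f 105 92 93

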